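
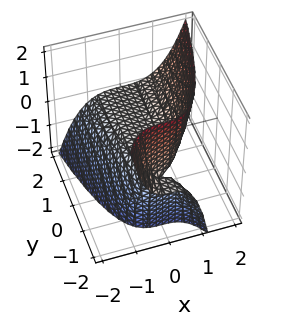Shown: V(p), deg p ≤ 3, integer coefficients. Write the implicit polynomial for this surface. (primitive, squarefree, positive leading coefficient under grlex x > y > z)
2*x^3 - 2*y*z - 3*z

First, deg p = 3. A generic line meets the surface in up to 3 points.
Next, from the axis intercepts and sections: the visible y-axis segment lies entirely on the surface; it meets the x-axis at x = 0 (among the integer gridlines).
Finally, solving for integer coefficients yields p as stated.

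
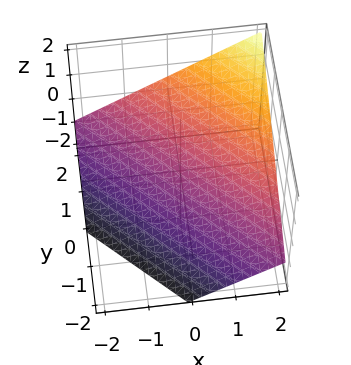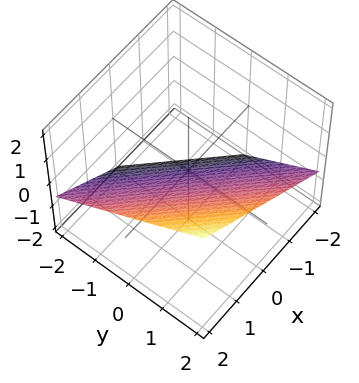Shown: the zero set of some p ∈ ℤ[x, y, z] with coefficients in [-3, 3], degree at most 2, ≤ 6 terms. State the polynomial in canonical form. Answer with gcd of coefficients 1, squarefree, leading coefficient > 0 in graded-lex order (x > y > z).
(a) Degree: the surface is flat (a plane), so deg p = 1.
(b) Checking where it meets the axes: it crosses the x-axis at the gridline x = 1; it meets the y-axis at y = 1 (among the integer gridlines).
(c) Together with the visible shape, these determine p as stated.

2*x + 2*y - 3*z - 2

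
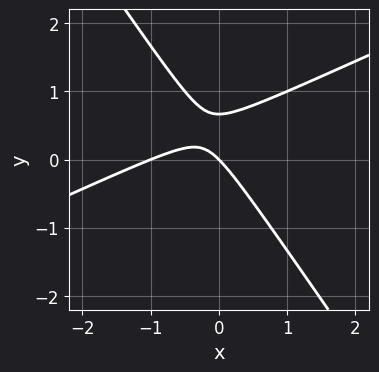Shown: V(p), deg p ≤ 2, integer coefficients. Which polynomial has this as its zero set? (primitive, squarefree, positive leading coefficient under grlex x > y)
2*x^2 - 3*x*y - 3*y^2 + 2*x + 2*y

The degree is 2 — a generic line meets the curve in up to 2 points.
Reading off the gridlines: among the integer gridlines, it crosses the x-axis at x ∈ {-1, 0}; it meets the y-axis at y = 0 (among the integer gridlines).
Together with the visible shape, these determine p as stated.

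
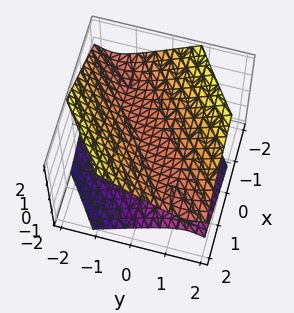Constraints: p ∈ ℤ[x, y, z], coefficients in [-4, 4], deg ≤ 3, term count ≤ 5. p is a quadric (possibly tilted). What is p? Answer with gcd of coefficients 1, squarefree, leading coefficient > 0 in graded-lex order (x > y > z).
x^2 - 3*x*y + 2*y^2 - 3*z^2 + 1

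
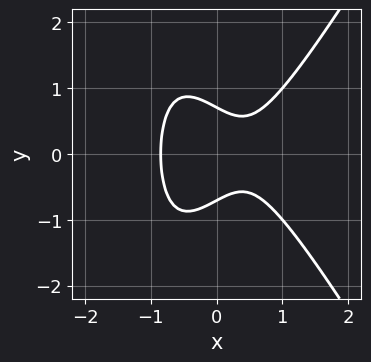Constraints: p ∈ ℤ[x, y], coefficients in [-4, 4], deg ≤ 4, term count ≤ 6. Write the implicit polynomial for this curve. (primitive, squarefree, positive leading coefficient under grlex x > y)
Degree: a generic line meets the curve in up to 3 points, so deg p = 3.
Symmetries: the y ↦ −y reflection is a symmetry, so y appears only in even powers.
Together with the visible shape, these determine p as stated.

3*x^3 - x*y^2 - 2*y^2 - x + 1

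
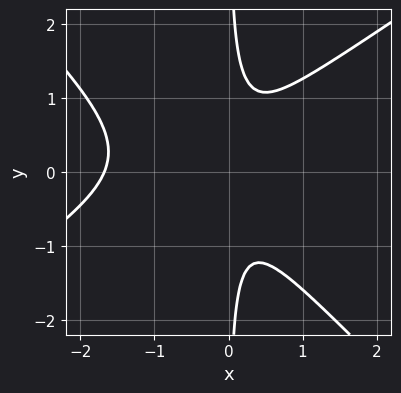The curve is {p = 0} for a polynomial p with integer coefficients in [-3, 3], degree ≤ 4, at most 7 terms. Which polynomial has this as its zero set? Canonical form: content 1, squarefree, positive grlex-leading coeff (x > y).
First, the degree is 3 — no degree-2 curve has this shape.
Next, against the integer gridlines: no y-intercept at any integer in the box.
Finally, putting this together gives p.

2*x^3 - x^2*y - 3*x*y^2 + 3*x^2 + 1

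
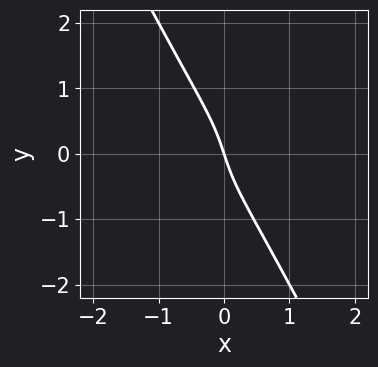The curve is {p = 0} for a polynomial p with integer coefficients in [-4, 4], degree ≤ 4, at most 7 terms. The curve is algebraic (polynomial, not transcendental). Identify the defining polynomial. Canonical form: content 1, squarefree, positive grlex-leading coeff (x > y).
3*x^3 + 3*x*y^2 + 2*y^3 + 3*x + y

1. The degree is 3 — no degree-2 curve has this shape.
2. Observable constraints: it crosses the y-axis at the gridline y = 0; one x-axis crossing is at x = 0.
3. Together with the visible shape, these determine p as stated.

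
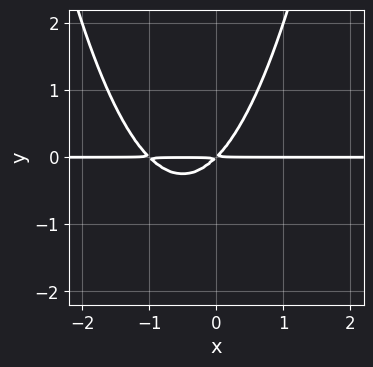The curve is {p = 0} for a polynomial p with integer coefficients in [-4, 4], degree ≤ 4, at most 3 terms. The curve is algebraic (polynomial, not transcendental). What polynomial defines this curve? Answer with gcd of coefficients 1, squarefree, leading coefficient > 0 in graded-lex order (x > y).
x^2*y + x*y - y^2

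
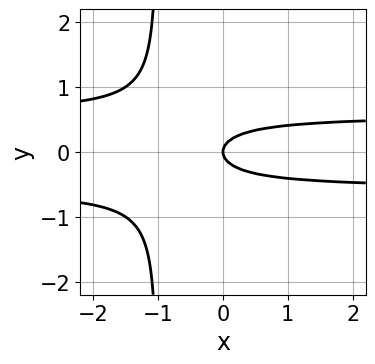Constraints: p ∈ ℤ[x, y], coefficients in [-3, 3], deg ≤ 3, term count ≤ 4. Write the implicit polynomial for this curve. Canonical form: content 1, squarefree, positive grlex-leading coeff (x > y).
3*x*y^2 + 3*y^2 - x

deg p = 3. The shape is more complex than any degree-2 curve.
Symmetries: mirror symmetry y ↦ −y ⇒ only even powers of y.
Checking where it meets the axes: one y-axis crossing is at y = 0; it crosses the x-axis at the gridline x = 0.
Fitting integer coefficients to these (and the overall shape) gives p.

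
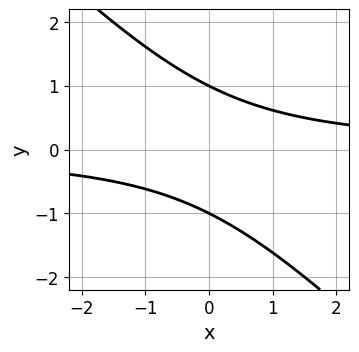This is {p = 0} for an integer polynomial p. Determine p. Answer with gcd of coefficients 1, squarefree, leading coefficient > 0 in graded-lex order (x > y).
1. The degree is 2 — a generic line meets the curve in up to 2 points.
2. Reading off the gridlines: the y-axis gridline crossings are at y ∈ {-1, 1}; it misses every integer gridline on the x-axis.
3. Assembling these constraints gives the stated polynomial.

x*y + y^2 - 1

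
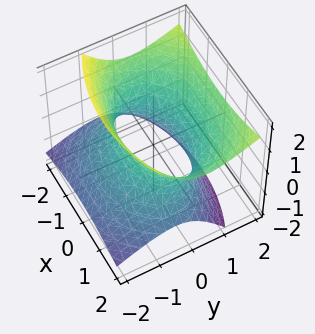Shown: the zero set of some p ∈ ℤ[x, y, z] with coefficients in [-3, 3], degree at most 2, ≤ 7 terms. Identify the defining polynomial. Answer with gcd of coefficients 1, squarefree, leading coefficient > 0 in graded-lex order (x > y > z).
(a) The degree is 2 — a generic line meets the surface in up to 2 points.
(b) From the axis intercepts and sections: among the integer gridlines, it crosses the y-axis at y ∈ {-1, 1}; the surface avoids every integer z-axis point in the box.
(c) Assembling these constraints gives the stated polynomial.

x^2 + 2*y^2 - 2*y*z - 2*z^2 - 2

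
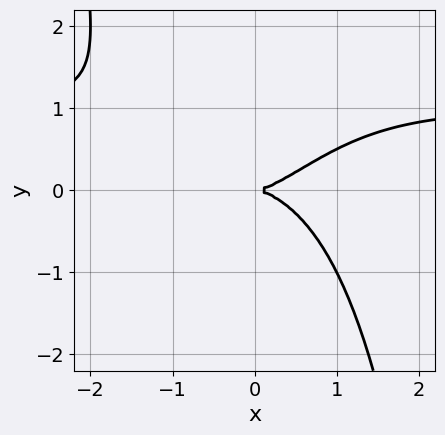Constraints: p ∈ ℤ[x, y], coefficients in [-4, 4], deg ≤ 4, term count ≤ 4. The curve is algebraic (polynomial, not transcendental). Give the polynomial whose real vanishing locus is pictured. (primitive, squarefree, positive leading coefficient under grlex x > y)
x^3*y - x^3 + 2*y^2

First, the degree is 4 — no degree-3 curve has this shape.
Then, reading off the gridlines: it meets the y-axis at y = 0 (among the integer gridlines); one x-axis crossing is at x = 0.
Finally, matching integer coefficients to the picture gives p.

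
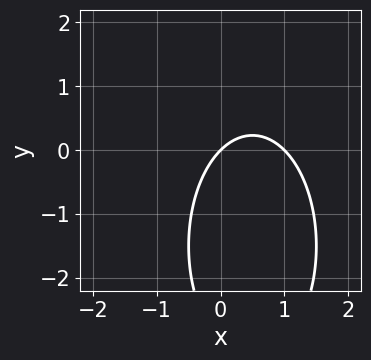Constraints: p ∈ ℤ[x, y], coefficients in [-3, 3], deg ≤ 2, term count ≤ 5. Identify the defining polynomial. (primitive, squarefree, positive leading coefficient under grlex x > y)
3*x^2 + y^2 - 3*x + 3*y

First, the degree is 2 — a generic line meets the curve in up to 2 points.
Then, from the axis intercepts and sections: the x-axis gridline crossings are at x ∈ {0, 1}; it meets the y-axis at y = 0 (among the integer gridlines).
Finally, the integer polynomial consistent with all of this is the stated p.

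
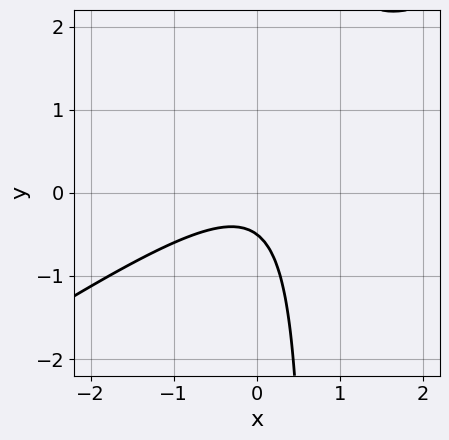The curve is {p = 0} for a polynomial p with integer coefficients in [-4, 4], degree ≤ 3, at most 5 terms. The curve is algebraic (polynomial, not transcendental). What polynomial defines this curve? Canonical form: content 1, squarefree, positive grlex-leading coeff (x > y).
2*x^2 - 3*x*y + 2*y + 1

The degree is 2 — a generic line meets the curve in up to 2 points.
Reading off the gridlines: no x-intercept at any integer in the box.
Together with the visible shape, these determine p as stated.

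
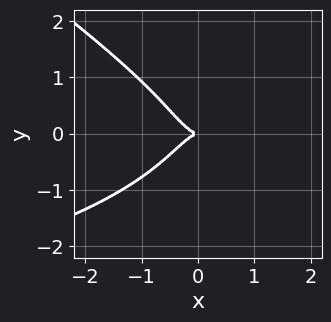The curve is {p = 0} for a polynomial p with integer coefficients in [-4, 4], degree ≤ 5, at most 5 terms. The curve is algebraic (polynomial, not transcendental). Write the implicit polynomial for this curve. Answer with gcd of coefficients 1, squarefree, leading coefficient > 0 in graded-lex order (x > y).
x^3*y + 3*y^4 + 3*x^3 + 2*y^2

1. The degree is 4 — the shape is more complex than any degree-3 curve.
2. From the visible intercepts: one y-axis crossing is at y = 0; one x-axis crossing is at x = 0.
3. Fitting integer coefficients to these (and the overall shape) gives p.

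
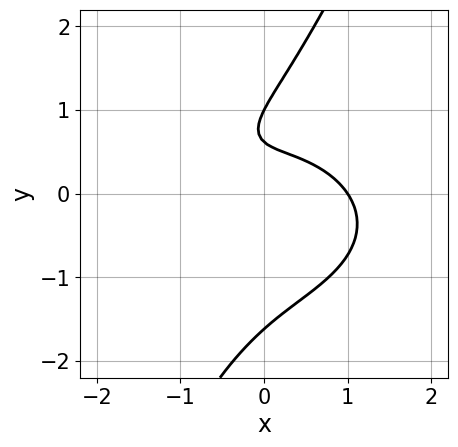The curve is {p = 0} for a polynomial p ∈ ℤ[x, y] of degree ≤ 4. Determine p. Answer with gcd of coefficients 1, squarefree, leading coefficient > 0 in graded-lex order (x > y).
(a) The degree is 3 — no degree-2 curve has this shape.
(b) Checking where it meets the axes: it meets the x-axis at x = 1 (among the integer gridlines); one y-axis crossing is at y = 1.
(c) Together with the visible shape, these determine p as stated.

x^3 + 2*x*y^2 - y^3 + 2*y - 1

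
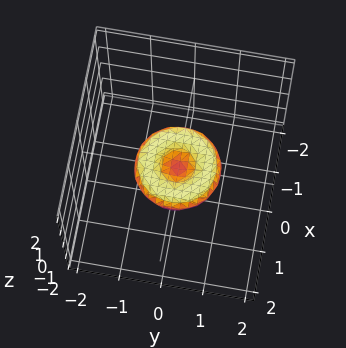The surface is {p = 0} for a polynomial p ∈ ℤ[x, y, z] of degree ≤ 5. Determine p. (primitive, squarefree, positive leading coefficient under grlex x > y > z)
1. Degree: a generic line meets the surface in up to 4 points, so deg p = 4.
2. Symmetry: every cross-section ⟂ z is a circle, so x, y appear only via x² + y².
3. Checking where it meets the axes: among the integer gridlines, it crosses the y-axis at y ∈ {-1, 0, 1}; a circular section at z = 0 has radius exactly 1; the x-axis gridline crossings are at x ∈ {-1, 0, 1}.
4. The integer polynomial consistent with all of this is the stated p.

x^4 + 2*x^2*y^2 + y^4 - x^2 - y^2 + 3*z^2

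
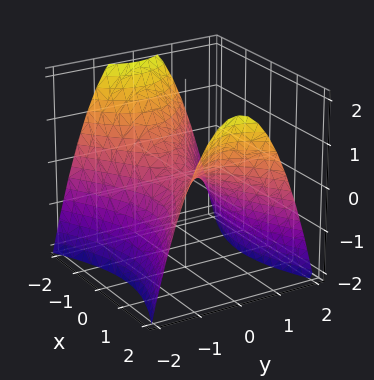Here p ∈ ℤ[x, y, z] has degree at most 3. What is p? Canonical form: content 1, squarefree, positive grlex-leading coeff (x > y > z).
(a) Degree: a saddle surface; a quadric, so deg p = 2.
(b) Symmetries: mirror symmetry y ↦ −y ⇒ only even powers of y; mirror symmetry x ↦ −x ⇒ only even powers of x.
(c) Observable constraints: one y-axis crossing is at y = 0; it crosses the x-axis at the gridline x = 0.
(d) The integer polynomial consistent with all of this is the stated p.

x^2 - 2*y^2 - 2*z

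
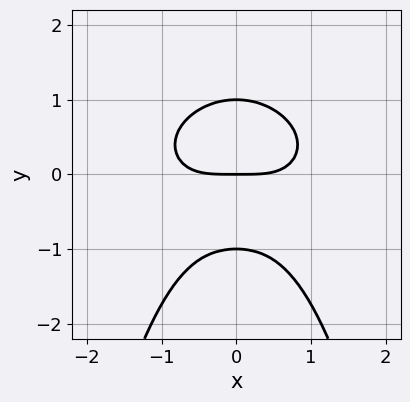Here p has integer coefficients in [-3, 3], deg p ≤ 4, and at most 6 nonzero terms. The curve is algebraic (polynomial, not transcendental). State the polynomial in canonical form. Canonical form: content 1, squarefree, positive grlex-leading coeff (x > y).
x^4 + 2*x^2*y^2 + 2*y^3 - 2*y

The degree is 4 — the shape is more complex than any degree-3 curve.
Symmetries: the x ↦ −x reflection is a symmetry, so x appears only in even powers.
Observable constraints: the y-axis gridline crossings are at y ∈ {-1, 0, 1}; it crosses the x-axis at the gridline x = 0.
Putting this together gives p.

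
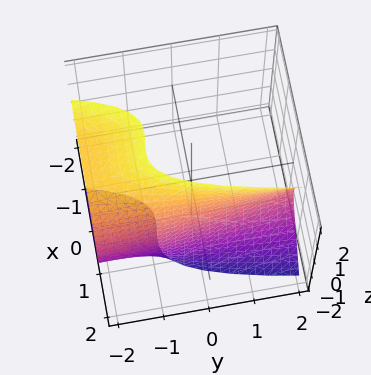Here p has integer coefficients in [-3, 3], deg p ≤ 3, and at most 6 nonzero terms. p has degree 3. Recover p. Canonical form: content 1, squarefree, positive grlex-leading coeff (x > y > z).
3*x^3 + x^2*z - y*z^2 + y - 3

deg p = 3. A generic line meets the surface in up to 3 points.
Observable constraints: the surface avoids every integer y-axis point in the box; it crosses the x-axis at the gridline x = 1; the surface avoids every integer z-axis point in the box.
Together with the visible shape, these determine p as stated.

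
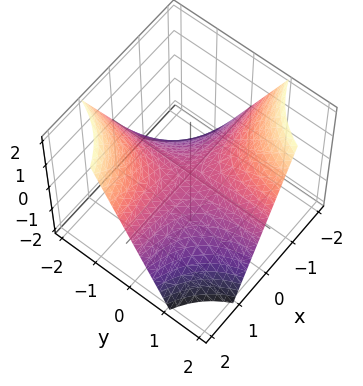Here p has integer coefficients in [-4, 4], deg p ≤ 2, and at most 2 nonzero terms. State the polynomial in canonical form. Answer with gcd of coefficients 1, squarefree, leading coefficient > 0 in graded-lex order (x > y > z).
(a) deg p = 2.
(b) From the visible intercepts: one z-axis crossing is at z = 0; every point of the x-axis in the box is on the surface; the visible y-axis segment lies entirely on the surface.
(c) Together with the visible shape, these determine p as stated.

x*y + z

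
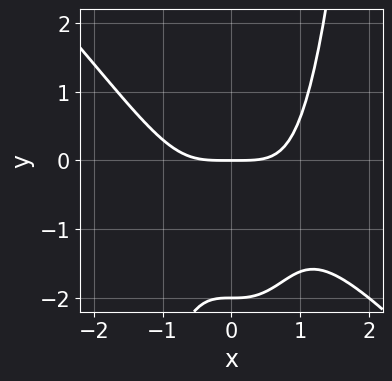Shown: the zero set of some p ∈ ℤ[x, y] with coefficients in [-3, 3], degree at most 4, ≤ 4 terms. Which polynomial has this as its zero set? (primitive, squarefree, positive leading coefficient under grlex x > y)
deg p = 4.
Against the integer gridlines: it meets the x-axis at x = 0 (among the integer gridlines); the y-axis gridline crossings are at y ∈ {-2, 0}.
Fitting integer coefficients to these (and the overall shape) gives p.

x^4 + x^3*y - y^2 - 2*y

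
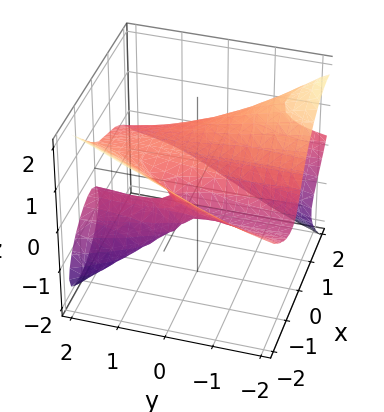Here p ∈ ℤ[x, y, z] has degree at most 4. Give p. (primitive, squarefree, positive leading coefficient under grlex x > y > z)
x^3 + 2*x*y*z + 2*z^3 - 2*x - 1

deg p = 3. No degree-2 surface has this shape.
From the axis intercepts and sections: it crosses the x-axis at the gridline x = -1; it misses every integer gridline on the y-axis.
The integer polynomial consistent with all of this is the stated p.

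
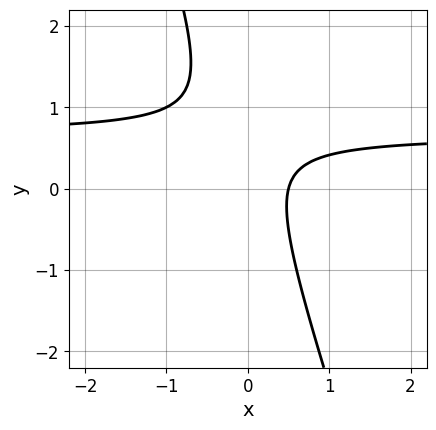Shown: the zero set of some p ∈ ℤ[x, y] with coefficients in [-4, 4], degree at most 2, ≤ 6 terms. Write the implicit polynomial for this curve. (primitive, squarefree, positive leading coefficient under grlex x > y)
3*x*y + y^2 - 2*x - y + 1

(a) deg p = 2. A generic line meets the curve in up to 2 points.
(b) Observable constraints: it misses every integer gridline on the y-axis.
(c) Solving for integer coefficients yields p as stated.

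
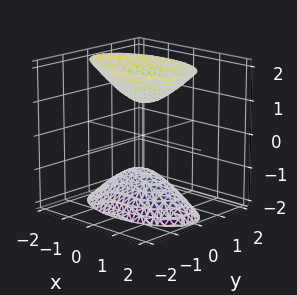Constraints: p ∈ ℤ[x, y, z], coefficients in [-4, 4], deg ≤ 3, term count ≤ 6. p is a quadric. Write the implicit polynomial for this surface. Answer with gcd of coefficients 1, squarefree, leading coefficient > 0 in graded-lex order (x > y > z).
There are 2 components. Treating them together as one polynomial.
Degree: two separate bowl-shaped sheets opening away from each other; a quadric, so deg p = 2.
Symmetries: it's symmetric under y → −y, forcing even powers of y; it's symmetric under x → −x, forcing even powers of x; the z ↦ −z reflection is a symmetry, so z appears only in even powers.
Observable constraints: among the integer gridlines, it crosses the z-axis at z ∈ {-1, 1}; no y-intercept at any integer in the box; the surface avoids every integer x-axis point in the box.
Putting this together gives p.

x^2 + 3*y^2 - z^2 + 1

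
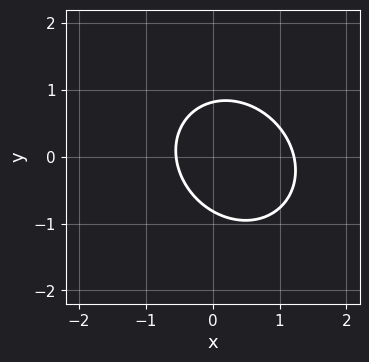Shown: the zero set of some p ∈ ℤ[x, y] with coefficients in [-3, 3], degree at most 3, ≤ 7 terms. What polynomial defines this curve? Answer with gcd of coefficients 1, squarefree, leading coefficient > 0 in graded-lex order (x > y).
3*x^2 + x*y + 3*y^2 - 2*x - 2

The degree is 2 — a generic line meets the curve in up to 2 points.
Solving for integer coefficients yields p as stated.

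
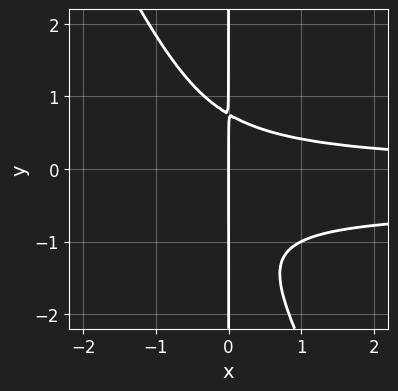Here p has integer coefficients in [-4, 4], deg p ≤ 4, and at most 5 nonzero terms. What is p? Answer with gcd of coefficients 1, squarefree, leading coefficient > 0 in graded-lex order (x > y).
First, the degree is 4 — no degree-3 curve has this shape.
Then, checking where it meets the axes: one x-axis crossing is at x = 0; every point of the y-axis in the box is on the curve.
Finally, together with the visible shape, these determine p as stated.

2*x^2*y^2 + x*y^3 + x^2*y + x*y^2 - x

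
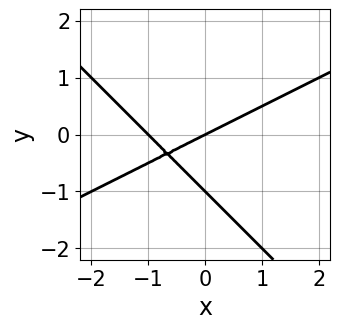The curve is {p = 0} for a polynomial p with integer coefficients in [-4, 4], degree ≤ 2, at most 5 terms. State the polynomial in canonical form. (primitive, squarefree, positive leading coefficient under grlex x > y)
x^2 - x*y - 2*y^2 + x - 2*y

(a) deg p = 2.
(b) Against the integer gridlines: the y-axis gridline crossings are at y ∈ {-1, 0}; among the integer gridlines, it crosses the x-axis at x ∈ {-1, 0}.
(c) Solving for integer coefficients yields p as stated.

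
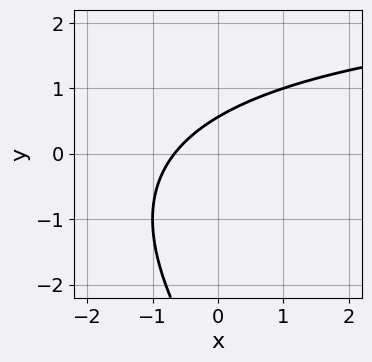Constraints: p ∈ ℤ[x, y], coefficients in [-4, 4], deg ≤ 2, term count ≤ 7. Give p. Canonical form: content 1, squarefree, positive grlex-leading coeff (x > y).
The degree is 2 — the shape is more complex than any degree-1 curve.
Matching integer coefficients to the picture gives p.

x*y + y^2 - 3*x + 3*y - 2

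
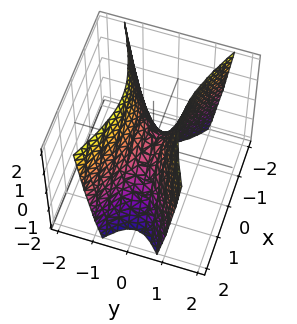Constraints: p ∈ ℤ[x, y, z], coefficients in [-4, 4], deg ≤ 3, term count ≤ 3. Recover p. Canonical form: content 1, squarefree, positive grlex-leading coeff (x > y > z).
x^2 - 3*y^2 + z

1. deg p = 2. A hyperbolic paraboloid; a quadric.
2. Symmetries: mirror symmetry x ↦ −x ⇒ only even powers of x; the y ↦ −y reflection is a symmetry, so y appears only in even powers.
3. Observable constraints: it crosses the y-axis at the gridline y = 0; one z-axis crossing is at z = 0.
4. Fitting integer coefficients to these (and the overall shape) gives p.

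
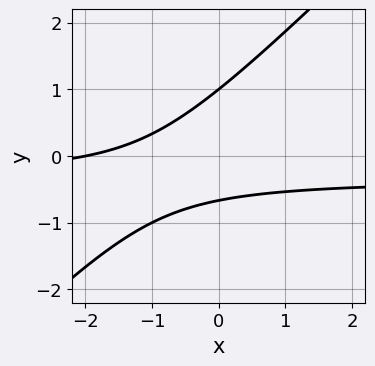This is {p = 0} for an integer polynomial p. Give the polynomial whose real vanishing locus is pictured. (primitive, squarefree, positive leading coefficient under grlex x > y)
deg p = 2. No degree-1 curve has this shape.
Checking where it meets the axes: it meets the y-axis at y = 1 (among the integer gridlines); one x-axis crossing is at x = -2.
The integer polynomial consistent with all of this is the stated p.

3*x*y - 3*y^2 + x + y + 2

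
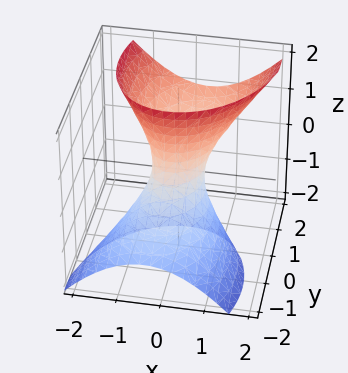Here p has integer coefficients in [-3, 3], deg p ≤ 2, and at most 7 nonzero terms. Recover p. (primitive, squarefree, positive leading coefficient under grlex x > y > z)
1. Degree: no degree-1 surface has this shape, so deg p = 2.
2. Against the integer gridlines: it misses every integer gridline on the z-axis.
3. Assembling these constraints gives the stated polynomial.

3*x^2 - x*y + 2*y^2 - 3*y*z - z^2 - 1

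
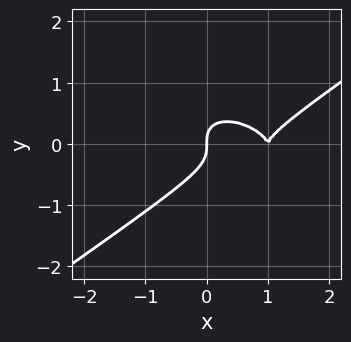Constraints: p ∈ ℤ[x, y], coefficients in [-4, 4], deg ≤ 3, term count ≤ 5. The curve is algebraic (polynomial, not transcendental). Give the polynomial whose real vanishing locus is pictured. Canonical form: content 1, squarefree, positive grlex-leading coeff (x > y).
First, the degree is 3 — no degree-2 curve has this shape.
Next, from the visible intercepts: it meets the y-axis at y = 0 (among the integer gridlines); the x-axis gridline crossings are at x ∈ {0, 1}.
Finally, these observations pin down the coefficients.

x^3 - 3*y^3 - 2*x^2 + x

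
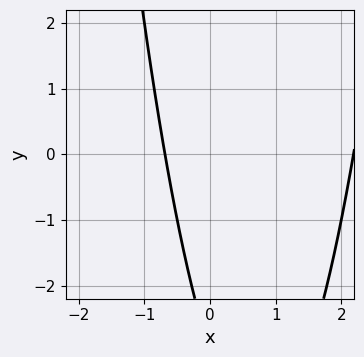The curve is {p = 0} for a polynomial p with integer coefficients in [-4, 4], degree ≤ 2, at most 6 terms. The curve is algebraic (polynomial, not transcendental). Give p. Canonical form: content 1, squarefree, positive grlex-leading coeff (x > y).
2*x^2 - 3*x - y - 3

First, degree: a generic line meets the curve in up to 2 points, so deg p = 2.
Next, reading off the gridlines: the curve avoids every integer y-axis point in the box.
Finally, solving for integer coefficients yields p as stated.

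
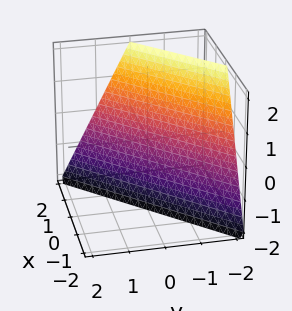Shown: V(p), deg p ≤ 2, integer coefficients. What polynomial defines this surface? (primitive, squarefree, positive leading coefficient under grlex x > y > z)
2*x - 2*y - z - 2

1. Degree: the surface is flat (a plane), so deg p = 1.
2. Reading off the gridlines: it meets the y-axis at y = -1 (among the integer gridlines); it meets the z-axis at z = -2 (among the integer gridlines).
3. Matching integer coefficients to the picture gives p. Check: (1, 0, 0) on the x-axis lies on the surface, and p(1, 0, 0) = 0. ✓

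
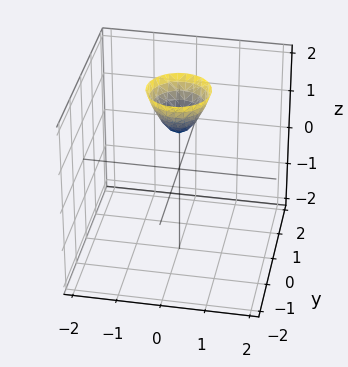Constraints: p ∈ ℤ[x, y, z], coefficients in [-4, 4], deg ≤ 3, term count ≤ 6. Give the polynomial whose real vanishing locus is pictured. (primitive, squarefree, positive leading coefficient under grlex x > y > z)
2*x^2 + 2*y^2 - z + 1

Degree: a generic line meets the surface in up to 2 points, so deg p = 2.
Symmetries: rotational symmetry about the z-axis ⇒ p depends on x, y only through x² + y².
Observable constraints: one z-axis crossing is at z = 1; a circular section at z = 2 has radius between 0 and 1.
Fitting integer coefficients to these (and the overall shape) gives p.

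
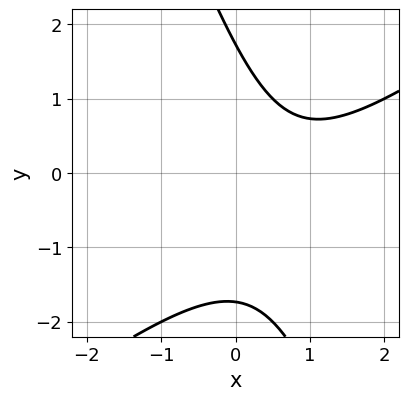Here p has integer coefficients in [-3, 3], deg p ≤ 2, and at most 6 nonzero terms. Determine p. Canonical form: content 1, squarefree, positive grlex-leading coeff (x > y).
2*x^2 - 2*x*y - y^2 - 3*x + 3

1. The degree is 2 — the shape is more complex than any degree-1 curve.
2. Reading off the gridlines: the curve avoids every integer x-axis point in the box.
3. Putting this together gives p.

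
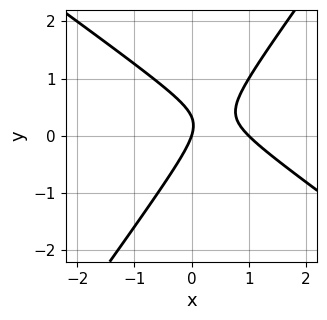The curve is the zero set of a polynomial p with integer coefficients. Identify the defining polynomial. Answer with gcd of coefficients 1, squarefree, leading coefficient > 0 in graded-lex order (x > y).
3*x^2 + 2*x*y - 3*y^2 - 3*x + y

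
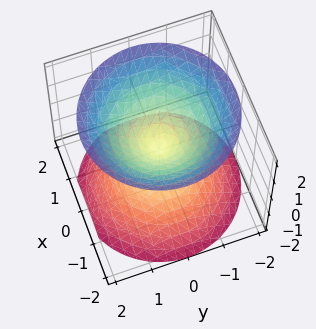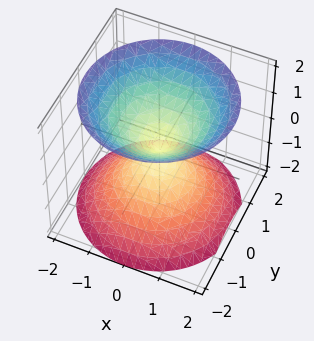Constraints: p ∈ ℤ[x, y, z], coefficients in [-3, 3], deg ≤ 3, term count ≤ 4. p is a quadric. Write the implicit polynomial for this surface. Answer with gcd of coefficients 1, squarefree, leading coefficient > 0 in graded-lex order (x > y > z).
1. There are 2 components. Treating them together as one polynomial.
2. Degree: a double cone through the origin; a quadric, so deg p = 2.
3. Symmetries: the z ↦ −z reflection is a symmetry, so z appears only in even powers; every cross-section ⟂ z is a circle, so x, y appear only via x² + y².
4. Checking where it meets the axes: one x-axis crossing is at x = 0; one z-axis crossing is at z = 0; a circular section at z = 1 has radius exactly 1.
5. Putting this together gives p.

x^2 + y^2 - z^2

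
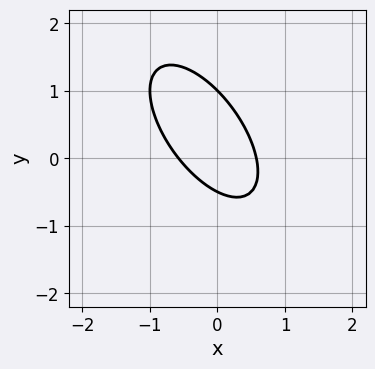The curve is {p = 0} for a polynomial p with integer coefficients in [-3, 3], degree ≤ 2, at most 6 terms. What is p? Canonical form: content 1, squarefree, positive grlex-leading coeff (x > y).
3*x^2 + 3*x*y + 2*y^2 - y - 1

First, deg p = 2. No degree-1 curve has this shape.
Then, checking where it meets the axes: one y-axis crossing is at y = 1.
Finally, the integer polynomial consistent with all of this is the stated p.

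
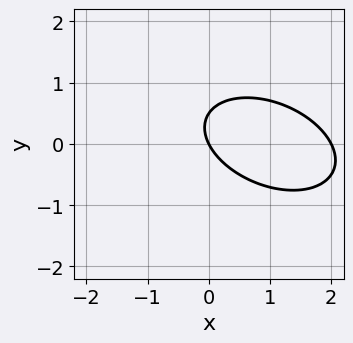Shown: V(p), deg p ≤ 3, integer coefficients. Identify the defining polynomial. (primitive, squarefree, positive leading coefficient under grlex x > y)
x^2 + x*y + 2*y^2 - 2*x - y

Degree: the shape is more complex than any degree-1 curve, so deg p = 2.
Observable constraints: the x-axis gridline crossings are at x ∈ {0, 2}; one y-axis crossing is at y = 0.
Together with the visible shape, these determine p as stated.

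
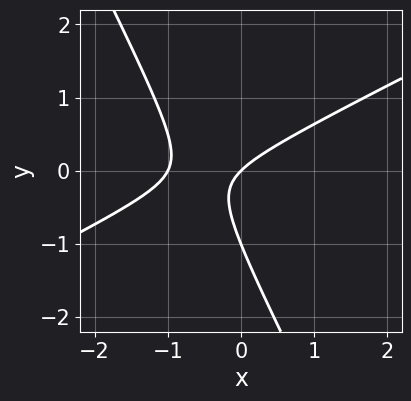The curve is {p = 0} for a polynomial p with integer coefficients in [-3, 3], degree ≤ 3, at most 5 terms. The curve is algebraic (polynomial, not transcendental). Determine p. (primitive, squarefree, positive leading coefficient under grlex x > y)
The degree is 2 — no degree-1 curve has this shape.
Against the integer gridlines: the x-axis gridline crossings are at x ∈ {-1, 0}; among the integer gridlines, it crosses the y-axis at y ∈ {-1, 0}.
Assembling these constraints gives the stated polynomial.

2*x^2 - 3*x*y - 2*y^2 + 2*x - 2*y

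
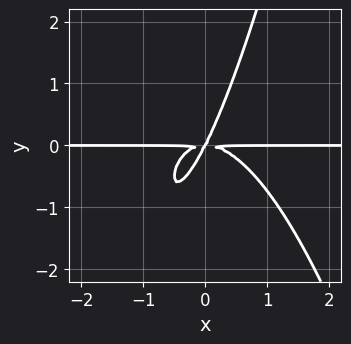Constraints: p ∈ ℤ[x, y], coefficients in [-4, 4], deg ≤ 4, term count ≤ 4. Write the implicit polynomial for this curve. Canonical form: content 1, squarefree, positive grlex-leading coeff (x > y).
The degree is 4 — the shape is more complex than any degree-3 curve.
Observable constraints: one y-axis crossing is at y = 0; every point of the x-axis in the box is on the curve.
Assembling these constraints gives the stated polynomial.

2*x^3*y + 2*x*y^2 - y^3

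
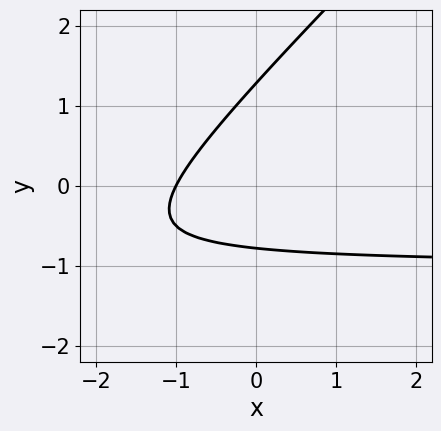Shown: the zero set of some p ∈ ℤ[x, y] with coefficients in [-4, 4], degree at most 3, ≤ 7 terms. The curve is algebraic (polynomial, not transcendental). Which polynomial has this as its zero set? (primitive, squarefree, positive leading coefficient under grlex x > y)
The degree is 2 — a generic line meets the curve in up to 2 points.
From the axis intercepts and sections: one x-axis crossing is at x = -1.
Solving for integer coefficients yields p as stated.

2*x*y - 2*y^2 + 2*x + y + 2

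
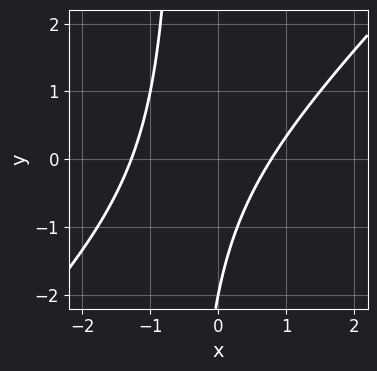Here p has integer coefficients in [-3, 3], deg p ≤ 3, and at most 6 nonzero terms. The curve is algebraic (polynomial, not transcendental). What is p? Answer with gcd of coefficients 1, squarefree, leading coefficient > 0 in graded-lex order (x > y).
1. deg p = 2. No degree-1 curve has this shape.
2. From the axis intercepts and sections: it meets the y-axis at y = -2 (among the integer gridlines).
3. Assembling these constraints gives the stated polynomial.

2*x^2 - 2*x*y + x - y - 2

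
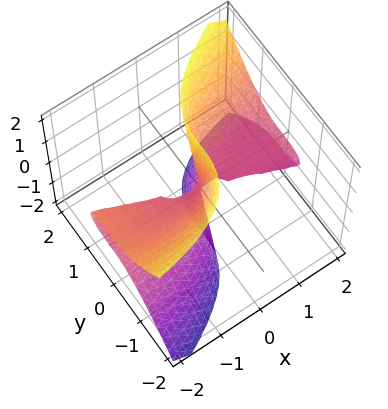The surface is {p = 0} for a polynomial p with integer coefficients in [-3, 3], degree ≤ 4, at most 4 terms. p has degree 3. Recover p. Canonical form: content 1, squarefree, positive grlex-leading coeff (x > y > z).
x^2*z + 3*x*z^2 - 3*y^3

The degree is 3 — no degree-2 surface has this shape.
From the axis intercepts and sections: one y-axis crossing is at y = 0; the visible x-axis segment lies entirely on the surface.
These observations pin down the coefficients.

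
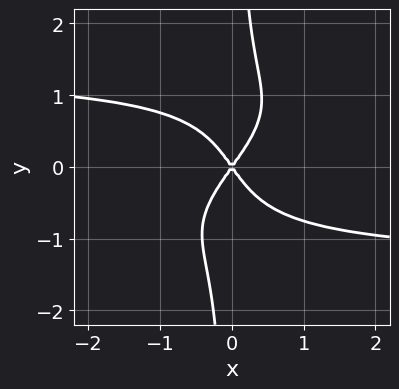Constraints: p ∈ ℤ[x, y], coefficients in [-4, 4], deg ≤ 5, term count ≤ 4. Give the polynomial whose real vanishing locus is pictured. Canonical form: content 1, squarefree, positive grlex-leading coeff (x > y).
1. The degree is 4 — no degree-3 curve has this shape.
2. Observable constraints: one x-axis crossing is at x = 0; one y-axis crossing is at y = 0.
3. The integer polynomial consistent with all of this is the stated p.

x^2*y^2 - 2*x*y^3 - 2*x^2 + y^2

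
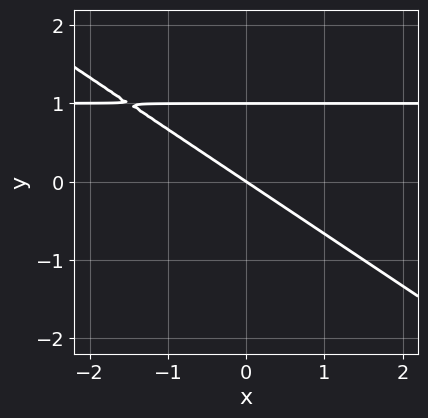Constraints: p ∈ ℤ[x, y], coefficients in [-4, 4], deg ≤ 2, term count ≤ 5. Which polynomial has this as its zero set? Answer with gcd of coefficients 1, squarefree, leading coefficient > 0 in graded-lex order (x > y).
Degree: a generic line meets the curve in up to 2 points, so deg p = 2.
Reading off the gridlines: the y-axis gridline crossings are at y ∈ {0, 1}; it crosses the x-axis at the gridline x = 0.
Fitting integer coefficients to these (and the overall shape) gives p.

2*x*y + 3*y^2 - 2*x - 3*y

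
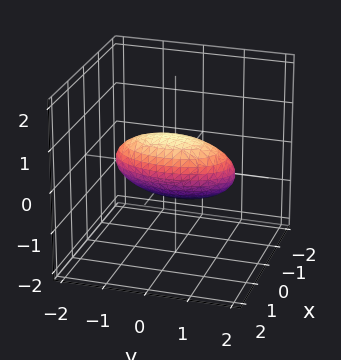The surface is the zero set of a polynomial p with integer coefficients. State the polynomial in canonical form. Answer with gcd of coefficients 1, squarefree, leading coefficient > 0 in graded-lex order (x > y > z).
Degree: the shape is more complex than any degree-1 surface, so deg p = 2.
Matching integer coefficients to the picture gives p.

3*x^2 - 3*x*z + y^2 + 3*z^2 - 2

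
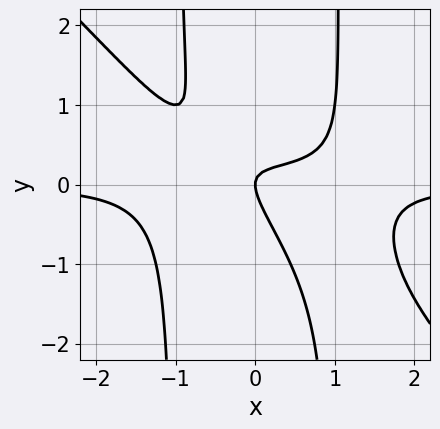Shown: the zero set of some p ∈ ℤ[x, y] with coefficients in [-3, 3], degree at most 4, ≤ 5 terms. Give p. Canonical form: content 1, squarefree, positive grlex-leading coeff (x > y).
2*x^3*y + 2*x^2*y^2 - 3*x*y - 2*y^2 + x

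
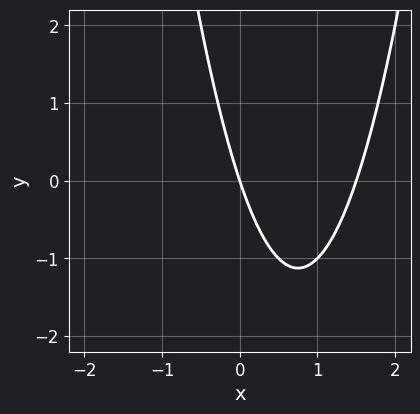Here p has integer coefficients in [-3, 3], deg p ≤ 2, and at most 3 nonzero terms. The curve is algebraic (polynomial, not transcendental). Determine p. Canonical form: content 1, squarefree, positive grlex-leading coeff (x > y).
2*x^2 - 3*x - y

1. Degree: a generic line meets the curve in up to 2 points, so deg p = 2.
2. Observable constraints: it crosses the y-axis at the gridline y = 0; one x-axis crossing is at x = 0.
3. Fitting integer coefficients to these (and the overall shape) gives p.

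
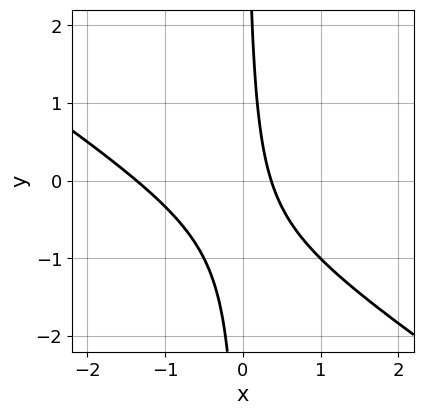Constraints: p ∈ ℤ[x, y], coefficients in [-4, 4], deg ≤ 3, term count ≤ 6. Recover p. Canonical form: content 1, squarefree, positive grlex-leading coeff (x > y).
deg p = 2. The shape is more complex than any degree-1 curve.
Observable constraints: it misses every integer gridline on the y-axis.
The integer polynomial consistent with all of this is the stated p.

2*x^2 + 3*x*y + 2*x - 1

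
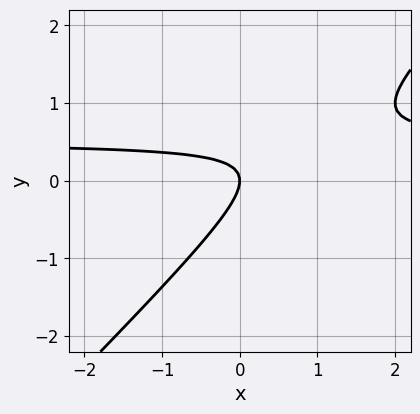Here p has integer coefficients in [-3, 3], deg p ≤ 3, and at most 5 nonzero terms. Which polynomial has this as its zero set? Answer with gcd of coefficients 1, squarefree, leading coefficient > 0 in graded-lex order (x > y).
2*x*y - 2*y^2 - x

1. The degree is 2 — a generic line meets the curve in up to 2 points.
2. Observable constraints: it crosses the x-axis at the gridline x = 0; one y-axis crossing is at y = 0.
3. Solving for integer coefficients yields p as stated.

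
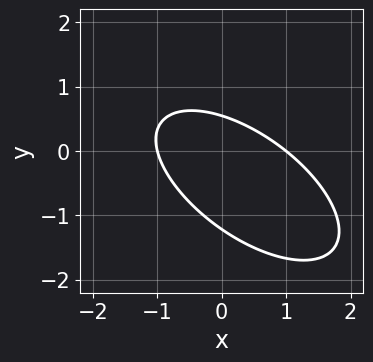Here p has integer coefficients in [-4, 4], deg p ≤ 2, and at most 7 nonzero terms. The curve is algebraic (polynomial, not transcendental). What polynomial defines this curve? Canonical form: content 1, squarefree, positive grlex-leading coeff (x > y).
Degree: no degree-1 curve has this shape, so deg p = 2.
From the visible intercepts: among the integer gridlines, it crosses the x-axis at x ∈ {-1, 1}.
Matching integer coefficients to the picture gives p.

2*x^2 + 3*x*y + 3*y^2 + 2*y - 2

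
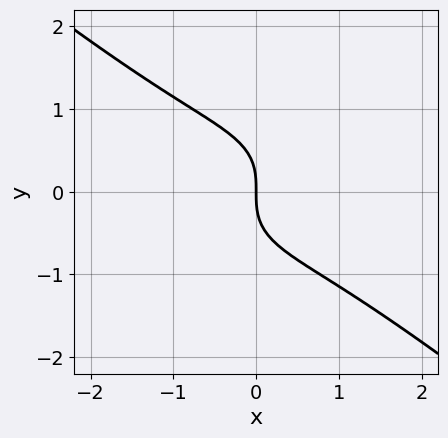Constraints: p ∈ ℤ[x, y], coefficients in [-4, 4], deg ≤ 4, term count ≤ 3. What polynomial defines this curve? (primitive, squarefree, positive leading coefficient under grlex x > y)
(a) Degree: no degree-2 curve has this shape, so deg p = 3.
(b) Checking where it meets the axes: one y-axis crossing is at y = 0; it crosses the x-axis at the gridline x = 0.
(c) Putting this together gives p.

x^3 + 2*y^3 + 2*x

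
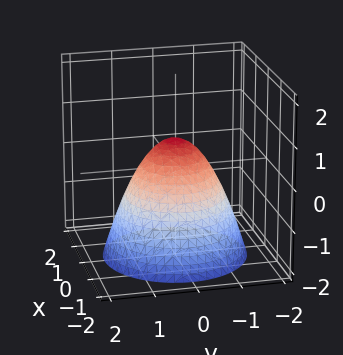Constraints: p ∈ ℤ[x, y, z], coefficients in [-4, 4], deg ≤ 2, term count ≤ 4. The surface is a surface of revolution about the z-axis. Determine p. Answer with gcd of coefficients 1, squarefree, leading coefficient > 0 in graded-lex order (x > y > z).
deg p = 2.
Symmetries: the surface is invariant under rotation about z: p = q(x² + y², z).
Reading off the gridlines: a circular section at z = -1 has radius between 1 and 2.
Fitting integer coefficients to these (and the overall shape) gives p.

3*x^2 + 3*y^2 + 3*z - 2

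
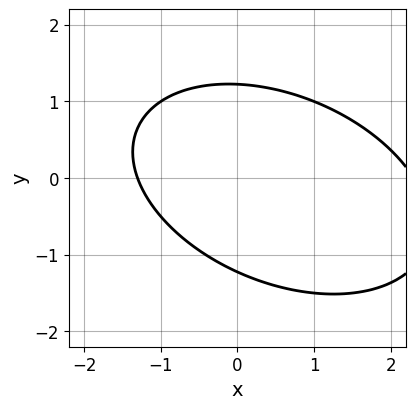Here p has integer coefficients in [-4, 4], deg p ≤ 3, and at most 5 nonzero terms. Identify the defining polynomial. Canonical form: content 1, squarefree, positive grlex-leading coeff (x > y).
x^2 + x*y + 2*y^2 - x - 3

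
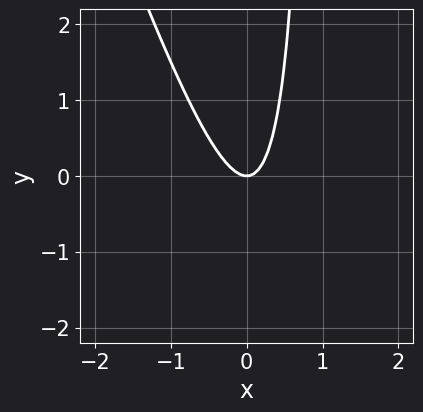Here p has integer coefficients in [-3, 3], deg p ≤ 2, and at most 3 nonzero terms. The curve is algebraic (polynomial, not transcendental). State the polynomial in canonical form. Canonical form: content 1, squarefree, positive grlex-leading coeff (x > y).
1. The degree is 2 — no degree-1 curve has this shape.
2. Reading off the gridlines: it meets the x-axis at x = 0 (among the integer gridlines); one y-axis crossing is at y = 0.
3. These observations pin down the coefficients.

3*x^2 + x*y - y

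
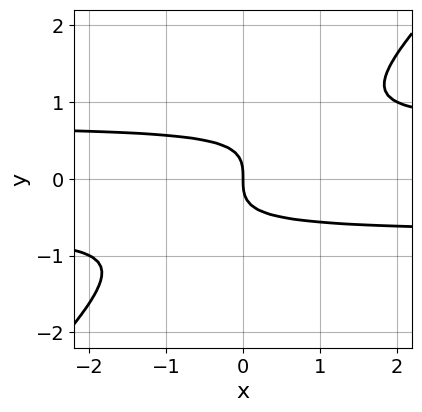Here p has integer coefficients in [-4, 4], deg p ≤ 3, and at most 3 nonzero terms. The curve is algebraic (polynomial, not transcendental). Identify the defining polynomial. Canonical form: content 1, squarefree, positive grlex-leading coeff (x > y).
2*x*y^2 - 2*y^3 - x

1. Degree: the shape is more complex than any degree-2 curve, so deg p = 3.
2. From the visible intercepts: it meets the y-axis at y = 0 (among the integer gridlines); it meets the x-axis at x = 0 (among the integer gridlines).
3. Together with the visible shape, these determine p as stated.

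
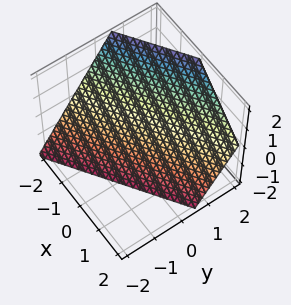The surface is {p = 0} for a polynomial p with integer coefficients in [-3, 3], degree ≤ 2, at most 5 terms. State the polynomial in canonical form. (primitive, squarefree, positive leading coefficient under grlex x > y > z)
2*x - 3*y + 2*z + 2

1. The degree is 1 — the surface is flat (a plane).
2. Reading off the gridlines: it meets the x-axis at x = -1 (among the integer gridlines); it meets the z-axis at z = -1 (among the integer gridlines).
3. Assembling these constraints gives the stated polynomial.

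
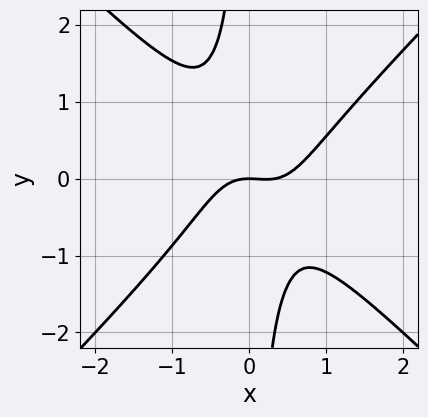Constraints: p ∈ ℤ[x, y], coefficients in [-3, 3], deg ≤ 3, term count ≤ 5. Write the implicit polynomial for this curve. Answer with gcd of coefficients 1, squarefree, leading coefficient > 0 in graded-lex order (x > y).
3*x^3 - 3*x*y^2 - x^2 - 2*y

1. The degree is 3 — the shape is more complex than any degree-2 curve.
2. Observable constraints: it crosses the x-axis at the gridline x = 0; it crosses the y-axis at the gridline y = 0.
3. Putting this together gives p.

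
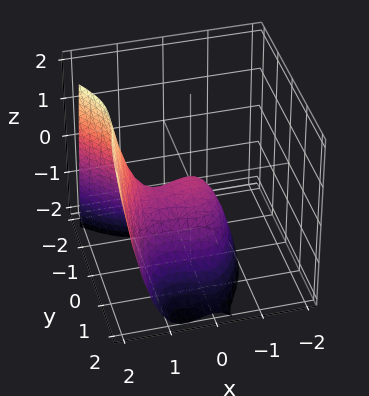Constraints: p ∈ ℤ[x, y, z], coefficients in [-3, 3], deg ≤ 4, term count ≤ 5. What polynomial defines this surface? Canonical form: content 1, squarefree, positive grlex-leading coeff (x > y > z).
2*x^3 + y^3 - 2*x^2 - 3*y^2 - 2*z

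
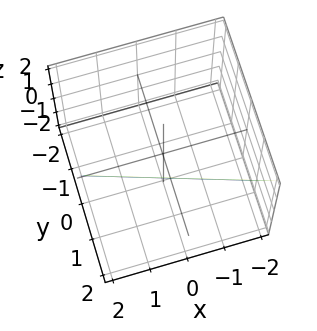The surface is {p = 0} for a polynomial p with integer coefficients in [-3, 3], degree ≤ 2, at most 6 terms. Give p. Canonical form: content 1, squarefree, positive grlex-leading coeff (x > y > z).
x + 3*y - z - 2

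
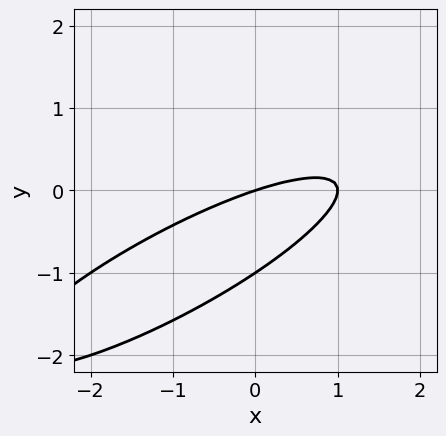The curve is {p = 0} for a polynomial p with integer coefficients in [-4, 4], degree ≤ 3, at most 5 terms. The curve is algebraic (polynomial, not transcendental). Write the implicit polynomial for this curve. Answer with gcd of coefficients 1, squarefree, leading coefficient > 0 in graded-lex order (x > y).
1. deg p = 2.
2. Checking where it meets the axes: the x-axis gridline crossings are at x ∈ {0, 1}; the y-axis gridline crossings are at y ∈ {-1, 0}.
3. Together with the visible shape, these determine p as stated.

x^2 - 3*x*y + 3*y^2 - x + 3*y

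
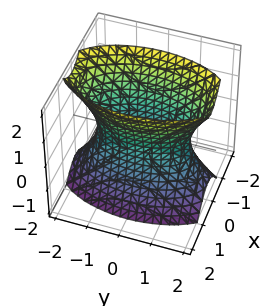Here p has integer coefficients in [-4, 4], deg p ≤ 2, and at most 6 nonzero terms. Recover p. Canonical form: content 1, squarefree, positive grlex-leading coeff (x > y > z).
3*x^2 + y^2 - z^2 - 2

1. Degree: an hourglass — one-sheet hyperboloid; a quadric, so deg p = 2.
2. Symmetries: mirror symmetry y ↦ −y ⇒ only even powers of y; the z ↦ −z reflection is a symmetry, so z appears only in even powers; it's symmetric under x → −x, forcing even powers of x.
3. From the axis intercepts and sections: it misses every integer gridline on the z-axis.
4. Matching integer coefficients to the picture gives p.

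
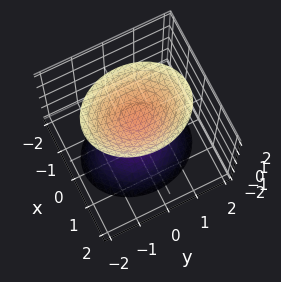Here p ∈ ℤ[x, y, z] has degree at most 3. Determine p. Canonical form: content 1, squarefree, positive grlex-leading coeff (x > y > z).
3*x^2 + 2*y^2 - 2*z^2 + 3

(a) There are 2 components.
(b) Degree: two separate bowl-shaped sheets opening away from each other; a quadric, so deg p = 2.
(c) Symmetries: mirror symmetry x ↦ −x ⇒ only even powers of x; the y ↦ −y reflection is a symmetry, so y appears only in even powers; the z ↦ −z reflection is a symmetry, so z appears only in even powers.
(d) Reading off the gridlines: it misses every integer gridline on the x-axis; no y-intercept at any integer in the box.
(e) Together with the visible shape, these determine p as stated.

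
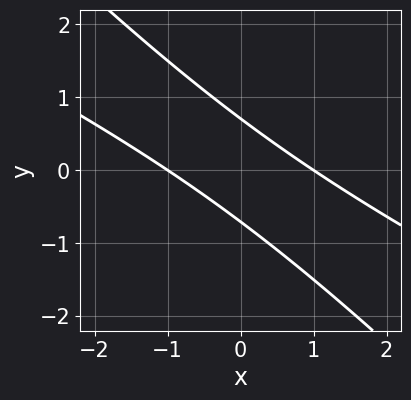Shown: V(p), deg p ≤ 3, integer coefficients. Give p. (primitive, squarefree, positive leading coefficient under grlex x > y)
(a) The degree is 2 — a generic line meets the curve in up to 2 points.
(b) From the axis intercepts and sections: among the integer gridlines, it crosses the x-axis at x ∈ {-1, 1}.
(c) The integer polynomial consistent with all of this is the stated p.

x^2 + 3*x*y + 2*y^2 - 1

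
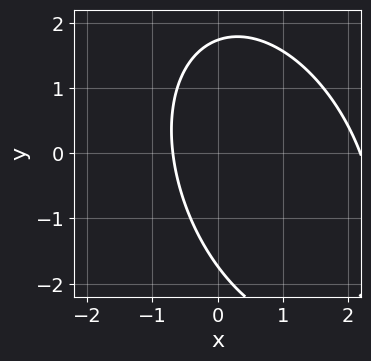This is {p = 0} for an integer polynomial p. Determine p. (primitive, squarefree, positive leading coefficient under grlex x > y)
2*x^2 + x*y + y^2 - 3*x - 3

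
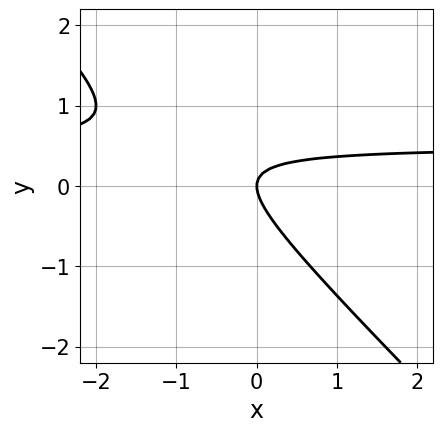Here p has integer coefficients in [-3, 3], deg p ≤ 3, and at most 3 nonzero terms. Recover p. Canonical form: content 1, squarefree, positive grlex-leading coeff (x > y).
Degree: no degree-1 curve has this shape, so deg p = 2.
From the visible intercepts: one y-axis crossing is at y = 0; one x-axis crossing is at x = 0.
Assembling these constraints gives the stated polynomial.

2*x*y + 2*y^2 - x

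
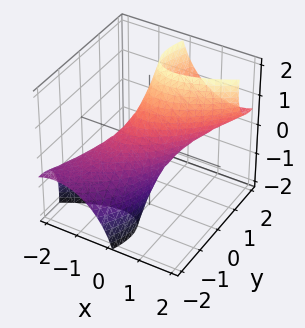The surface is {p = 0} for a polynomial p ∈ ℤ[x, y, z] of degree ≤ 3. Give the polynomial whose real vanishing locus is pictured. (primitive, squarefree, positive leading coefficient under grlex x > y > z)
2*x^2 - 3*x*y + 2*y^2 - 3*y*z + z^2 - 1

(a) The degree is 2 — a generic line meets the surface in up to 2 points.
(b) Reading off the gridlines: among the integer gridlines, it crosses the z-axis at z ∈ {-1, 1}.
(c) Assembling these constraints gives the stated polynomial.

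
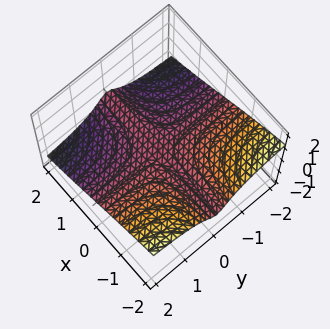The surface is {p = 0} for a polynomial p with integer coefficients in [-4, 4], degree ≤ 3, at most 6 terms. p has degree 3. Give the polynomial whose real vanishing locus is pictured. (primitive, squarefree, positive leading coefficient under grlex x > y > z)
2*x*y^2 + 3*y^2*z + z^3 + z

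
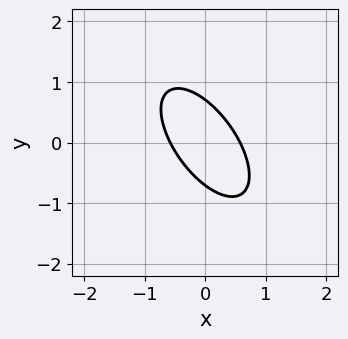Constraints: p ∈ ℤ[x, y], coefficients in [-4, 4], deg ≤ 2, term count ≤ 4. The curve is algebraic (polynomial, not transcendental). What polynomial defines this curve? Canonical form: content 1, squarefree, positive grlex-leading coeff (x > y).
deg p = 2. The shape is more complex than any degree-1 curve.
The integer polynomial consistent with all of this is the stated p.

3*x^2 + 3*x*y + 2*y^2 - 1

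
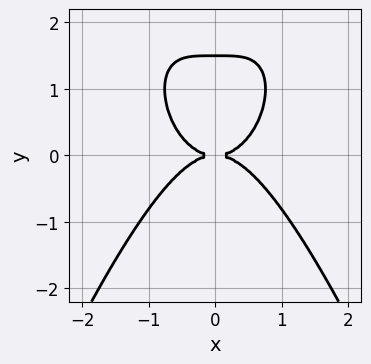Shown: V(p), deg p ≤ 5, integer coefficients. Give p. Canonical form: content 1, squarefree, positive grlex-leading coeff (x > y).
First, degree: no degree-3 curve has this shape, so deg p = 4.
Then, symmetries: mirror symmetry x ↦ −x ⇒ only even powers of x.
Then, checking where it meets the axes: it crosses the x-axis at the gridline x = 0; it crosses the y-axis at the gridline y = 0.
Finally, solving for integer coefficients yields p as stated.

3*x^4 + 2*y^3 - 3*y^2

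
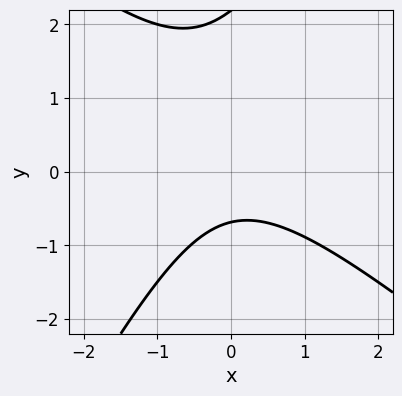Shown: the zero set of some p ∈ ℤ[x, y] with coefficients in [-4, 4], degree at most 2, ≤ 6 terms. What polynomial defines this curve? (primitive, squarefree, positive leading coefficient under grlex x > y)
(a) The degree is 2 — a generic line meets the curve in up to 2 points.
(b) Reading off the gridlines: no x-intercept at any integer in the box.
(c) Fitting integer coefficients to these (and the overall shape) gives p.

3*x^2 + 2*x*y - 2*y^2 + 3*y + 3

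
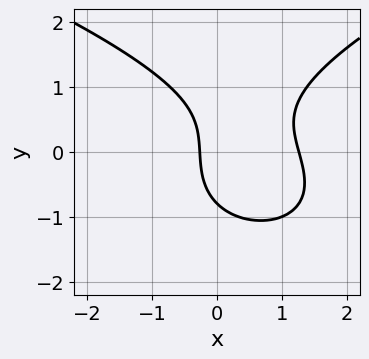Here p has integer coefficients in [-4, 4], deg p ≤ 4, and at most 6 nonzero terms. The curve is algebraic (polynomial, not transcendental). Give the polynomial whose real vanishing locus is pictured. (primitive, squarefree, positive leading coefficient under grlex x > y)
First, degree: the shape is more complex than any degree-2 curve, so deg p = 3.
Finally, the integer polynomial consistent with all of this is the stated p.

2*y^3 - 3*x^2 - x*y + 3*x + 1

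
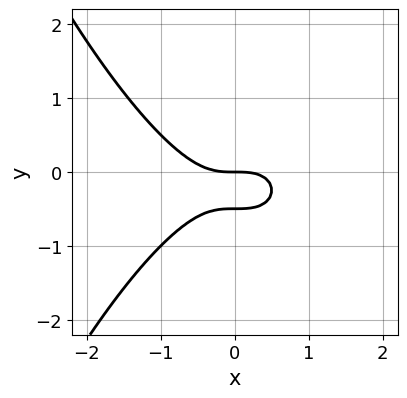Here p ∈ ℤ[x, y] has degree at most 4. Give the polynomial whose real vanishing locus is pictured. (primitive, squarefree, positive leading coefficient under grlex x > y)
x^3 + 2*y^2 + y

First, degree: the shape is more complex than any degree-2 curve, so deg p = 3.
Next, reading off the gridlines: one y-axis crossing is at y = 0; it meets the x-axis at x = 0 (among the integer gridlines).
Finally, the integer polynomial consistent with all of this is the stated p.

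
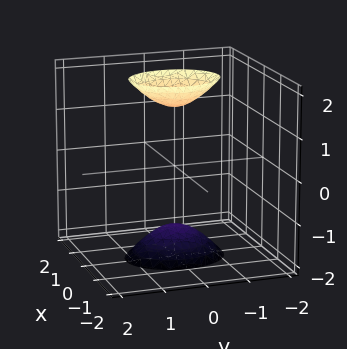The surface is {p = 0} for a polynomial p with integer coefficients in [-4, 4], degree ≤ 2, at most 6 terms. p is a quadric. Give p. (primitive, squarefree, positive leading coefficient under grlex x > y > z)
1. The picture has 2 separate pieces. They look like related sheets of one shape, so recover p as a whole.
2. deg p = 2. Two sheets facing apart; a quadric.
3. Symmetries: the z ↦ −z reflection is a symmetry, so z appears only in even powers; the x ↦ −x reflection is a symmetry, so x appears only in even powers; it's symmetric under y → −y, forcing even powers of y.
4. From the visible intercepts: the surface avoids every integer x-axis point in the box; it misses every integer gridline on the y-axis.
5. The integer polynomial consistent with all of this is the stated p.

3*x^2 + 2*y^2 - z^2 + 2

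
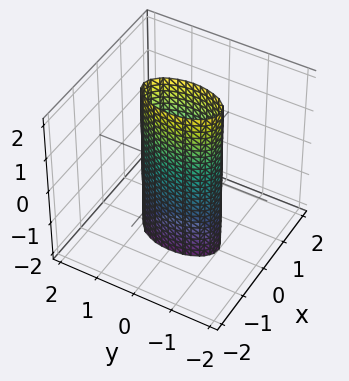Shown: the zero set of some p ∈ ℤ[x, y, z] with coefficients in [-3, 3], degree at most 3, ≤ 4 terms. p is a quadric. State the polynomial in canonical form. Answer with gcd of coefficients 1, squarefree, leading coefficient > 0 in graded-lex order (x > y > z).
1. deg p = 2. Constant cross-section along one axis; a quadric.
2. Symmetries: the z ↦ −z reflection is a symmetry, so z appears only in even powers; mirror symmetry x ↦ −x ⇒ only even powers of x; the y ↦ −y reflection is a symmetry, so y appears only in even powers.
3. From the visible intercepts: no z-intercept at any integer in the box; the y-axis gridline crossings are at y ∈ {-1, 1}.
4. Together with the visible shape, these determine p as stated.

3*x^2 + y^2 - 1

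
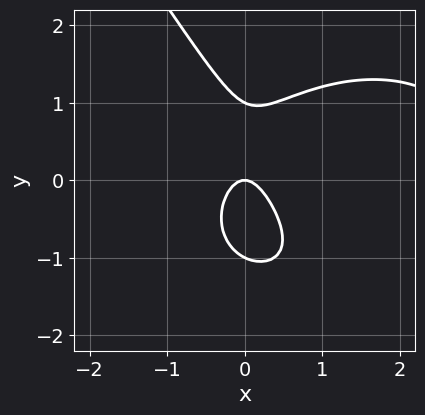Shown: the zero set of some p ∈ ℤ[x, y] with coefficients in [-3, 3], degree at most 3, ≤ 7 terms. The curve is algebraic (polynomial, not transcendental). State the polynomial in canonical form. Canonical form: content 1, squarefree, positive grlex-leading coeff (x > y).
First, deg p = 3. No degree-2 curve has this shape.
Then, against the integer gridlines: the y-axis gridline crossings are at y ∈ {-1, 0, 1}; it meets the x-axis at x = 0 (among the integer gridlines).
Finally, assembling these constraints gives the stated polynomial.

x^3 + x*y^2 + y^3 - 3*x^2 - y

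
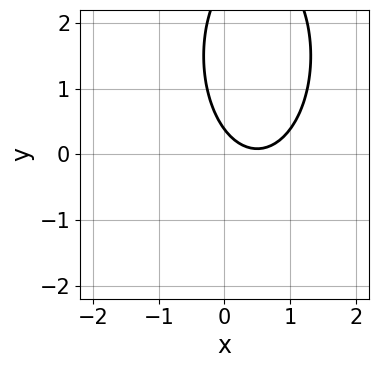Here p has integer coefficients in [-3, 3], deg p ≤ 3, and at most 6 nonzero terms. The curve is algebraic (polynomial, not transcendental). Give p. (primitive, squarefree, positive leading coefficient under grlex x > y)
The degree is 2 — a generic line meets the curve in up to 2 points.
Against the integer gridlines: the curve avoids every integer x-axis point in the box.
Matching integer coefficients to the picture gives p.

3*x^2 + y^2 - 3*x - 3*y + 1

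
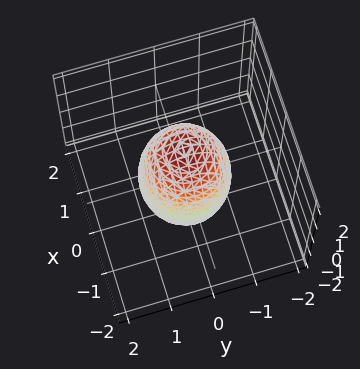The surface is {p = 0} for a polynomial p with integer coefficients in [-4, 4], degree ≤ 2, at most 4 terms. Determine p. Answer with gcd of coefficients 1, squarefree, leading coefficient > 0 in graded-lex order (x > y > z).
First, deg p = 2. A closed, bounded, convex surface; a quadric.
Next, symmetries: mirror symmetry z ↦ −z ⇒ only even powers of z; every cross-section ⟂ z is a circle, so x, y appear only via x² + y².
Next, against the integer gridlines: among the integer gridlines, it crosses the y-axis at y ∈ {-1, 1}; the x-axis gridline crossings are at x ∈ {-1, 1}; a circular section at z = 1 has radius between 0 and 1.
Finally, these observations pin down the coefficients.

3*x^2 + 3*y^2 + z^2 - 3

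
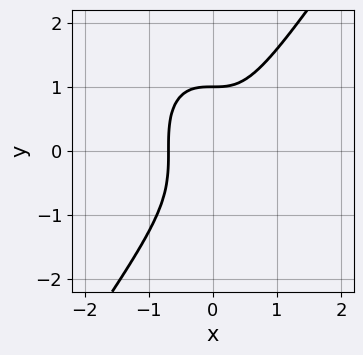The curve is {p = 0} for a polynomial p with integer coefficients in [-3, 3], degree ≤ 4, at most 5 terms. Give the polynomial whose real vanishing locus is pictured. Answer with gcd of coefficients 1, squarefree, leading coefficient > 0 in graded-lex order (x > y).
3*x^3 - y^3 + 1

1. The degree is 3 — no degree-2 curve has this shape.
2. Observable constraints: one y-axis crossing is at y = 1.
3. Together with the visible shape, these determine p as stated.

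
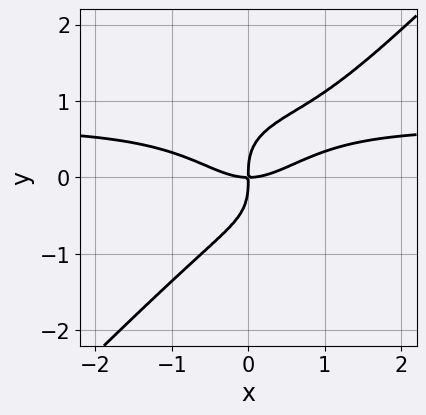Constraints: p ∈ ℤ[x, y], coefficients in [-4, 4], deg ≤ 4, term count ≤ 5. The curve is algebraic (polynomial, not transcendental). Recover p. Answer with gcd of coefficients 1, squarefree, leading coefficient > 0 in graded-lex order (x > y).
Degree: a generic line meets the curve in up to 4 points, so deg p = 4.
Checking where it meets the axes: one y-axis crossing is at y = 0; it meets the x-axis at x = 0 (among the integer gridlines).
Matching integer coefficients to the picture gives p.

3*x^3*y - 3*y^4 - 2*x^3 + 3*x*y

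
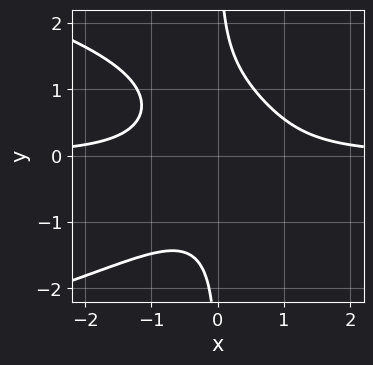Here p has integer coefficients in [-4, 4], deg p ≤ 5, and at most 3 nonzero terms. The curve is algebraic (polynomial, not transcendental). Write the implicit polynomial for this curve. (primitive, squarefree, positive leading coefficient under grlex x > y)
2*x*y^3 + 3*x^2*y - 2

(a) Degree: a generic line meets the curve in up to 4 points, so deg p = 4.
(b) Checking where it meets the axes: the curve avoids every integer x-axis point in the box; the curve avoids every integer y-axis point in the box.
(c) Matching integer coefficients to the picture gives p.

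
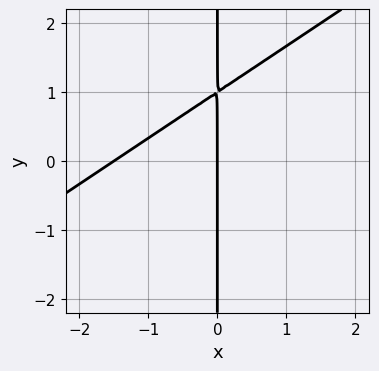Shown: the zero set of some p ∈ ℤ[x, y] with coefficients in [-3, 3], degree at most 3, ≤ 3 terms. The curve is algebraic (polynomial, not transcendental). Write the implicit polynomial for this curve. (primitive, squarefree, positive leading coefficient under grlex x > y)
First, deg p = 2. A generic line meets the curve in up to 2 points.
Then, against the integer gridlines: every point of the y-axis in the box is on the curve; it meets the x-axis at x = 0 (among the integer gridlines).
Finally, these observations pin down the coefficients.

2*x^2 - 3*x*y + 3*x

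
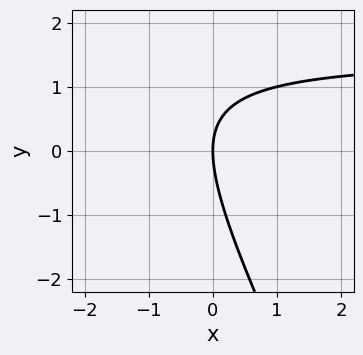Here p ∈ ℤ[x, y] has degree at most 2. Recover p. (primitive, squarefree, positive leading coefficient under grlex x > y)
1. deg p = 2.
2. Observable constraints: it meets the y-axis at y = 0 (among the integer gridlines); it crosses the x-axis at the gridline x = 0.
3. Solving for integer coefficients yields p as stated.

2*x*y + y^2 - 3*x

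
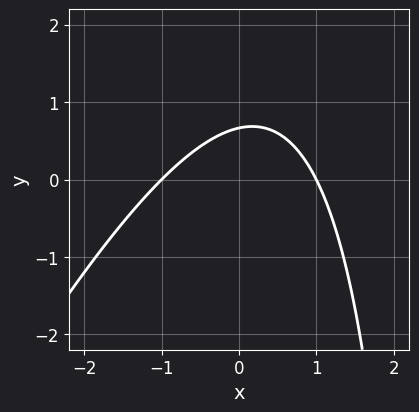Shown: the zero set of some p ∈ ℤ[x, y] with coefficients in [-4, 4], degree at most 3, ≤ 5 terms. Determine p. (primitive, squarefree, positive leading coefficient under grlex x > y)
(a) The degree is 2 — a generic line meets the curve in up to 2 points.
(b) Checking where it meets the axes: among the integer gridlines, it crosses the x-axis at x ∈ {-1, 1}.
(c) Fitting integer coefficients to these (and the overall shape) gives p.

2*x^2 - x*y + 3*y - 2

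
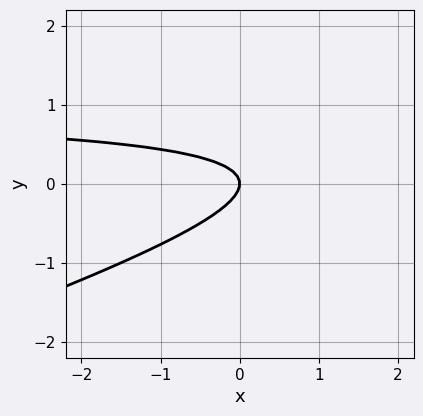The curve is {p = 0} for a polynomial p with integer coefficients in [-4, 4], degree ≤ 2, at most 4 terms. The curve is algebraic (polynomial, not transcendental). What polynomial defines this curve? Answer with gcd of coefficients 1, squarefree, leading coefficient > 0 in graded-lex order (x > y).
Degree: the shape is more complex than any degree-1 curve, so deg p = 2.
From the axis intercepts and sections: it meets the y-axis at y = 0 (among the integer gridlines); it crosses the x-axis at the gridline x = 0.
These observations pin down the coefficients.

x*y - 3*y^2 - x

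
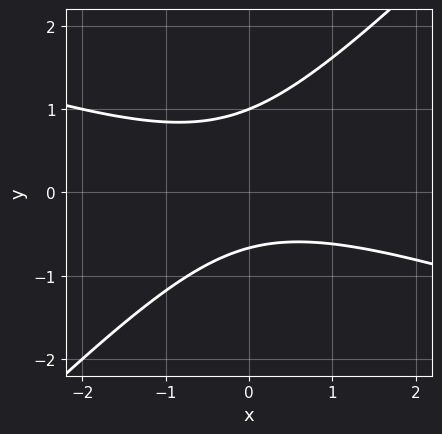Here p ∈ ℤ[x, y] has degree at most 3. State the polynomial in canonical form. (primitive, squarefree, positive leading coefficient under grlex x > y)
x^2 + 2*x*y - 3*y^2 + y + 2

(a) deg p = 2.
(b) Observable constraints: no x-intercept at any integer in the box; it meets the y-axis at y = 1 (among the integer gridlines).
(c) These observations pin down the coefficients.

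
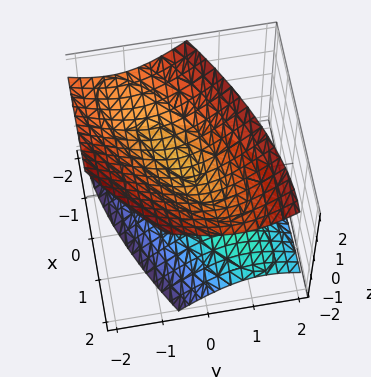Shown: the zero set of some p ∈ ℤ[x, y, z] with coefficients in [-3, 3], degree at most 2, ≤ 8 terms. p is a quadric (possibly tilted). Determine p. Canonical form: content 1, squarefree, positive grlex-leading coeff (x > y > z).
x^2 - 2*x*y + 2*y^2 + y*z - 2*z^2 + 1

(a) The picture has 2 separate pieces. Treating them together as one polynomial.
(b) The degree is 2 — no degree-1 surface has this shape.
(c) Reading off the gridlines: it misses every integer gridline on the y-axis; no x-intercept at any integer in the box.
(d) Together with the visible shape, these determine p as stated.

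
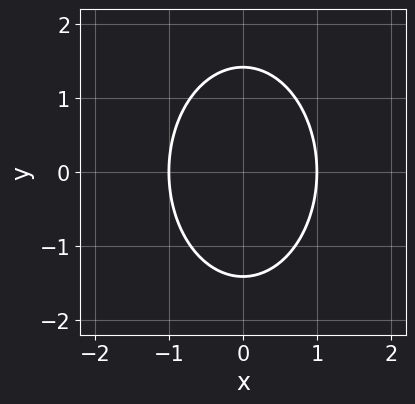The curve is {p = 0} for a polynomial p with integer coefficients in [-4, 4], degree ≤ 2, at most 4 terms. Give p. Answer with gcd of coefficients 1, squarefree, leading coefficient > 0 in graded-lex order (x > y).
The degree is 2 — no degree-1 curve has this shape.
Symmetries: it's symmetric under x → −x, forcing even powers of x; mirror symmetry y ↦ −y ⇒ only even powers of y.
From the visible intercepts: the x-axis gridline crossings are at x ∈ {-1, 1}.
Fitting integer coefficients to these (and the overall shape) gives p.

2*x^2 + y^2 - 2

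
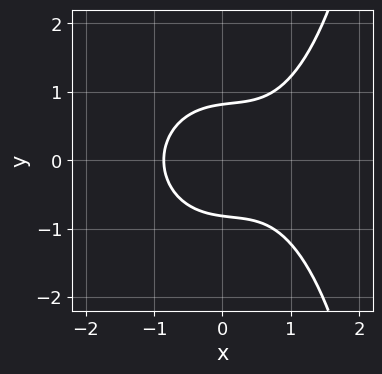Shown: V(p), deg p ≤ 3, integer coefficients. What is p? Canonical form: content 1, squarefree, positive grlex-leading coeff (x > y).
2*x^3 + x*y^2 - x^2 - 3*y^2 + 2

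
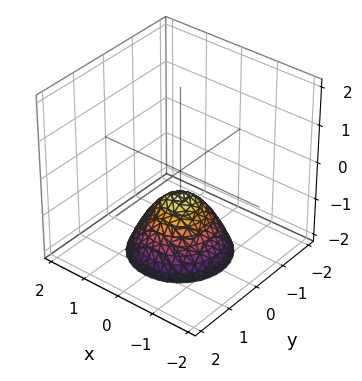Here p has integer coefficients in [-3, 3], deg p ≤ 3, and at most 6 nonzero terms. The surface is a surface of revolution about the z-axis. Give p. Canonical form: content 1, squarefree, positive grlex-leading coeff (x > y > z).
3*x^2 + 3*y^2 + 3*z + 2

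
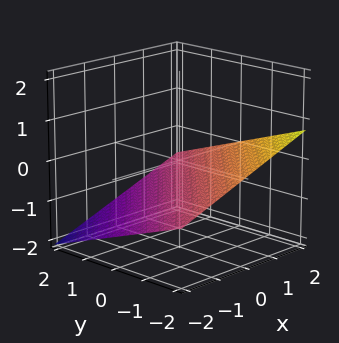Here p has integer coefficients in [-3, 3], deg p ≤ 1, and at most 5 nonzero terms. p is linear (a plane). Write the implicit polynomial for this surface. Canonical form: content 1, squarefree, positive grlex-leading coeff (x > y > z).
x - y - 3*z - 2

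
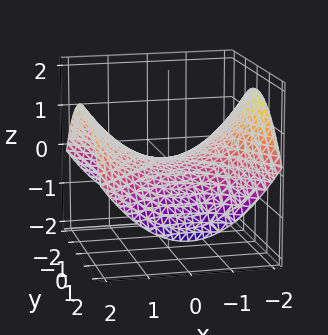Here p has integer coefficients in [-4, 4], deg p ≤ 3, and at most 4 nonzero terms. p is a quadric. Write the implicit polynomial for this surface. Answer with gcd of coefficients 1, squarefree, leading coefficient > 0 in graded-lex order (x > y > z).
x^2 - y^2 - 3*z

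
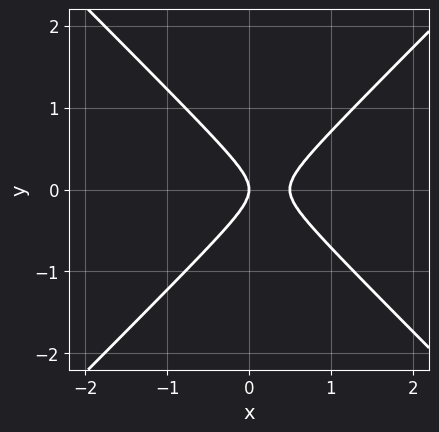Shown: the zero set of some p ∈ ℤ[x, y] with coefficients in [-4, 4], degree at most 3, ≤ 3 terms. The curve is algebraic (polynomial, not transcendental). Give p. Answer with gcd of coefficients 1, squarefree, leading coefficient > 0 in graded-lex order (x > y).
1. Degree: the shape is more complex than any degree-1 curve, so deg p = 2.
2. Symmetries: the y ↦ −y reflection is a symmetry, so y appears only in even powers.
3. Checking where it meets the axes: it crosses the x-axis at the gridline x = 0; one y-axis crossing is at y = 0.
4. Matching integer coefficients to the picture gives p.

2*x^2 - 2*y^2 - x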